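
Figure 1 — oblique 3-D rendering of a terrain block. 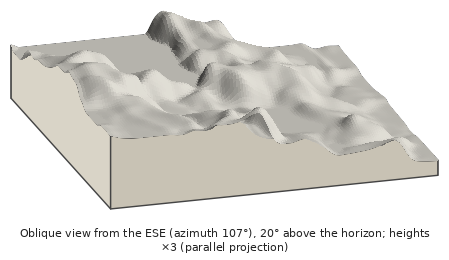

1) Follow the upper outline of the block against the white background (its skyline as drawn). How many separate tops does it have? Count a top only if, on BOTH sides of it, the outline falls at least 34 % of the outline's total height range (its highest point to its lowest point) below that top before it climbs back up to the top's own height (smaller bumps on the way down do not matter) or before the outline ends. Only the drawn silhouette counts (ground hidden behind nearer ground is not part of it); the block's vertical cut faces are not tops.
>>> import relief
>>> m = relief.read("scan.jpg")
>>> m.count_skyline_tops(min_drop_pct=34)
0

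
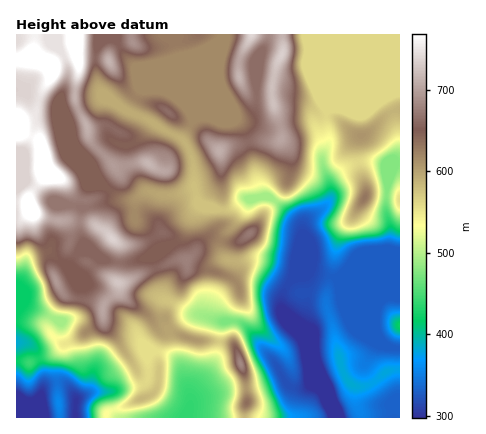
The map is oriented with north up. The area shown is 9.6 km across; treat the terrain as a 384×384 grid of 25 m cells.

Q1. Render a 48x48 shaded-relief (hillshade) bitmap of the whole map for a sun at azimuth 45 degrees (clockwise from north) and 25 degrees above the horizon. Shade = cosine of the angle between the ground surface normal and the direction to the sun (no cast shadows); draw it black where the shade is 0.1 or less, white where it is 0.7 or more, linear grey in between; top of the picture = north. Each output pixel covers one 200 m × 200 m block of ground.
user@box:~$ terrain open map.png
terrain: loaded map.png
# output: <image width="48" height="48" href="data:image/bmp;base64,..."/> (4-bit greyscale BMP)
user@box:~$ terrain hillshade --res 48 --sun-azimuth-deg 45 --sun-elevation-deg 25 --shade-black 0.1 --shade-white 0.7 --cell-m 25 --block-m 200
<image width="48" height="48" href="data:image/bmp;base64,Qk32BAAAAAAAAHYAAAAoAAAAMAAAADAAAAABAAQAAAAAAIAEAAATCwAAEwsAABAAAAAAAAAAAAAAABEREQAiIiIAMzMzAERERABVVVUAZmZmAHd3dwCIiIgAmZmZAKqqqgC7u7sAzMzMAN3d3QDu7u4A////AGeGWKcyWZZURXiIiHZDV5zduqvbM3iZiGZ2WKhEepdlVoiIiHZDWb3tuqvIJHiIiFZ2aadmmpdneJmYiHdUa+/8qqu1JXiIiEV2eZVFZmVXiauYh3ZTbP/rmauTNniIiEV3aGM0RUM2ibuYd3YxXP/ZibpiR5mIdzV2VSJWVUJIiLuXd2QQf/+4irgyaamIiFd1MiRmZSJpibuGZVQBz/2Wi6Y0eZmImYmFIkVmUxSaialkRVQW//pmm5VFiZmZqplzJGVEMSepiHZDNWQ6/8Zou5VGmqmZmHdBN3VEIWmodmVVeZiO/nacy4VXmqmIdWQjenVlJZqXVnebzMu/+WnNuXVXqpiHU1VHqXZkSKqFV4nNzMu8lp3bl2ZoqYiGRHd4hUQyWbhVeZvLqZh2R87JdnZpmIiHaIh1IBEjeYVYqqqph3ZDS/6od3Z5mIiHiodRADVniGabuZh4h2UzjvyXd3eJmIiImYcwBJmIh2iqmHZohmQ1vuuIiIeJiIiIiHYQCKmIZXmYd2VnZUNHzcqYiIiIiIiIiFMASqiGZ5qph2VWZlV5vKmZiIiIiIiIiEIBiph3iqqqmHZniImqq6qpmIh3iIiIiEIEmHeImIiZmId4maqYmqu6mIh3iIiIiEImh3iIdVeIiIiJmah2eau6mIdmeIiIiEI3h3iHRGmZmIiZmpdmZ4vLmIdVZmZmdlNYdnh0RqzKmImaqpiHeKzLmIYyIiI0VGVoZndles25iJq6qZmZms3LmHUhETNGZGVoiIh4q8uoeKuqmZqqu8zLmHVDNFaKc0WcupmZq7qYiaqpmZmrur3Jd2ZlRWiqYUjdqYiJmqqZmqmZmIicuqymRVZlRFeqUXrKdmiZmZiJmZmZh2ermJhCRVZlM0i7dImWRHqpmHeIdmeJh2eZdmQTZ2d1IkjMhohkR7yohleHQ0aJhlaYd2M1iIiEI2ndmIdVnfyYZXh1NGiqhkaIeGRGiaqDNXrcmIZY39mHVol2aZq6dDaIh1RGert0Voq6iIZZ/qiFWKqYqqvKYzaIhkRWisplZniYiHZr/IhVi6mZqr3JQliZhlVnm8pmVnd3eGaM6oZHqoiZq8ymRYq6l3d4rMl2VneIh4mt2YVZqImqu6hmaLu6mIeJvcl2V4mZiLqtyYVrqau7qGVniqqZh3d5vLh2aamZiMusuHWdu7updUaZiZiIdmZ6u6iHmqmJiMqrqFbNu6l2VXqpiIiHVmWKu5mImIiIiKmamFjLmYZneaqYiIiFR2abuqmIiIiIiIiJh1i6h2aImZiIiIhjWHaaq7mIiIiIiYh3d2eqdUeYiIiIiIhDiXeavLiIiIiIiHdmeGaaU1mYiIiIiIdFqnaKzaiIiIiIiGVVinaqRJuYiIiIiIdXqXaKzJiIiIiIiGZou2e6Z7uHeIiIiIdnmXZ6y5iIiIiIiHiruWjLirhWiIiIiIhmeIZ5zJiIiIiIiImql1jMmpZpqYiIiIh2Z4Z63JiIiIiIiImZh1nMmYaKqYiHeIh2Vnd77JiIiIiIiA=="/>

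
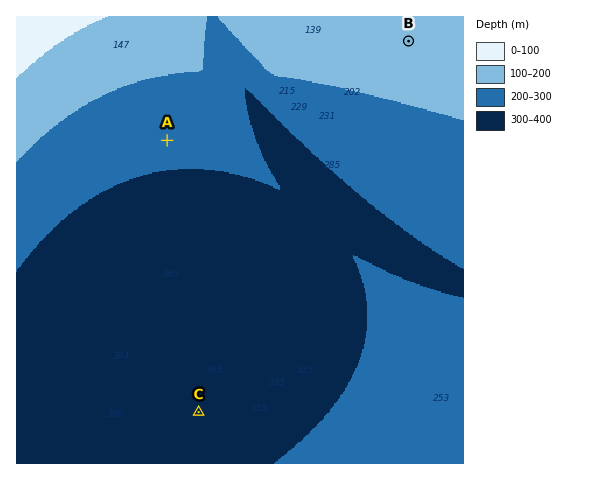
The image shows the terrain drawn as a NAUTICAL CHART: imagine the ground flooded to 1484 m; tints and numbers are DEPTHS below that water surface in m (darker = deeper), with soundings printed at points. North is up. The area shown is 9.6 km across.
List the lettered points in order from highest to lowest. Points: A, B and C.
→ B A C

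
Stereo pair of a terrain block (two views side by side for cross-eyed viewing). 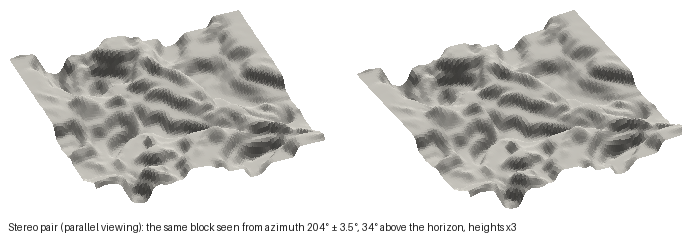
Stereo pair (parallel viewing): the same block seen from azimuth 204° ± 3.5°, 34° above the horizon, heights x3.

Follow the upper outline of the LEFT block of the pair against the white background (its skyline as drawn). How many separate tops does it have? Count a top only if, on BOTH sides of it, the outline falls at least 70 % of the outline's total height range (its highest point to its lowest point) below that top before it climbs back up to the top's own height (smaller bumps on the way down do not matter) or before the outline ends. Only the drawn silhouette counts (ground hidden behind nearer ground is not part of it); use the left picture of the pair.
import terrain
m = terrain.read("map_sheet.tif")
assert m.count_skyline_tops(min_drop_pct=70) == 0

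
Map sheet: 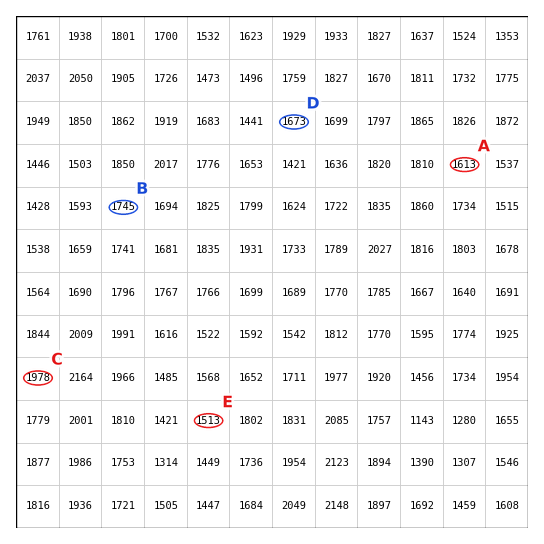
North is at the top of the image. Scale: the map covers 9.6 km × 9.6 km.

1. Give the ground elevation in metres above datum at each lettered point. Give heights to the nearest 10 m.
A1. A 1610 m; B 1740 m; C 1980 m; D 1670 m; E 1510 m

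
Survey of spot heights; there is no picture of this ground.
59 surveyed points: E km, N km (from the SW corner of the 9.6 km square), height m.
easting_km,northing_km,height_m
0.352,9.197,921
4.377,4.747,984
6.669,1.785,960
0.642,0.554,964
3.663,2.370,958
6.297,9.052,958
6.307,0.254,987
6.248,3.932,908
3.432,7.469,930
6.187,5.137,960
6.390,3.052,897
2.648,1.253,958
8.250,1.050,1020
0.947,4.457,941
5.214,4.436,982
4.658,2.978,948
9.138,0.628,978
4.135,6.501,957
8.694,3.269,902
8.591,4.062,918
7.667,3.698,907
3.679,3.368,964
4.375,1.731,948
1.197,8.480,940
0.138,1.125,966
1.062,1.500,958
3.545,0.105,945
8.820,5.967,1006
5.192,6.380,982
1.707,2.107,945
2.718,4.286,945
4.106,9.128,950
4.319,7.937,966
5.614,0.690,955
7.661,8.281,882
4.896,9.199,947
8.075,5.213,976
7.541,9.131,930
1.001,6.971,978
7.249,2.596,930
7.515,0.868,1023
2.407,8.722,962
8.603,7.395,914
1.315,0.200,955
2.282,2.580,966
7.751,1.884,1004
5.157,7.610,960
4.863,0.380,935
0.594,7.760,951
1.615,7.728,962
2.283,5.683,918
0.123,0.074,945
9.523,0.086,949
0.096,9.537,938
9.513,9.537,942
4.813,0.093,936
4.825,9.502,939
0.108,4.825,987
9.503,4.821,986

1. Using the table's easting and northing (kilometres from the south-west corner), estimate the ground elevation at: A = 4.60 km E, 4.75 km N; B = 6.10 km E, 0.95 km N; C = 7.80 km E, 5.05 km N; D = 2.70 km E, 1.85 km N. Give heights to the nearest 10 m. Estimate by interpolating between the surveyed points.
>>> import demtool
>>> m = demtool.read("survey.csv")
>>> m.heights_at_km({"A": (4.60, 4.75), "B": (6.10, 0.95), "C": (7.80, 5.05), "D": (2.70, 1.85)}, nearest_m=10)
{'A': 990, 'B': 970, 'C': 970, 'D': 970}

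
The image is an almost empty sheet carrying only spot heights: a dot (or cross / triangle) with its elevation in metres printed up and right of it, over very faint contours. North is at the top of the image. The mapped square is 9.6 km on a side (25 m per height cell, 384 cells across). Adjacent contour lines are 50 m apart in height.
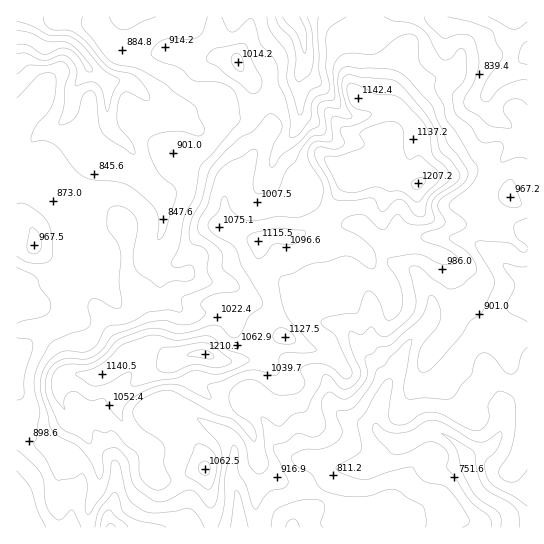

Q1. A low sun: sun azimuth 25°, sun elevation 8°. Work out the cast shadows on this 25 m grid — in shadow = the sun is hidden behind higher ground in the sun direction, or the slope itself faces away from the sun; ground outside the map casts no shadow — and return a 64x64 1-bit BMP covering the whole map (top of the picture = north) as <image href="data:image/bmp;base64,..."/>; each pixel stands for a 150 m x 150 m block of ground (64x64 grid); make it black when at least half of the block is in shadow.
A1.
<image width="64" height="64" href="data:image/bmp;base64,Qk0+AgAAAAAAAD4AAAAoAAAAQAAAAEAAAAABAAEAAAAAAAACAAATCwAAEwsAAAIAAAAAAAAA////AAAAAAA5n/8MAAAABjmf/xwAAAAP+B//HAAAAB/wH+8cAAAAP/Af7xwAAAB+8d/HGAAAAHzx3wc4AAAAcP/eADgAAABg/98APAwAAYD/nwA8HgADwP+eADzcA4fgfxw4eJgH/8B+GP/4gAf/gHwZ/+EAAj8AfJP/wwPAPgB5w/+EA8AYAHnj//4DwAAMO/H//4PgAAwR8P//h8AACAAAP/8PgAAIAAAP/n8AAAAAAAIA/AwAAIAAAADwDgAAAAAAAMAPgAAAAAAAACTAAAAAAAAAYEAAAAAAAABAAAAAAAAAAAAIAAAAAAAAAAgAgAAADAAAGADAAAJ8AAA4APAAB/wAODgA8AAHiADw/gPgAAfwA/H4B8AAB/gAw+AeAAAH+AADADgAAAfgAA/4YAAAAQAAH/wAAAAAAAH/8AcAAAAAA//ABwAAAAAP/84AAAAAAA//3wAAAAAAD9/fAAAAAAAPAAAAAABAAA8AAAAAAMAADgAAAAABgAAMAAAAAAMAAAAAAAAABgAAAcAAAAAOAAADAAAAAAwAAAcAAAAACADADvAAAAAAAPAE8AAAABAB+AHAAAAAO4f4A8AAAAD/x/gHgAAAAf/58AcAAAAB//gwDgAAAAH8AAAMAAAAP/AAAA4AAAD/4AAADgAAAP/AAAAcAAAA/8AAABwAAADAAAAAGAAAAA=="/>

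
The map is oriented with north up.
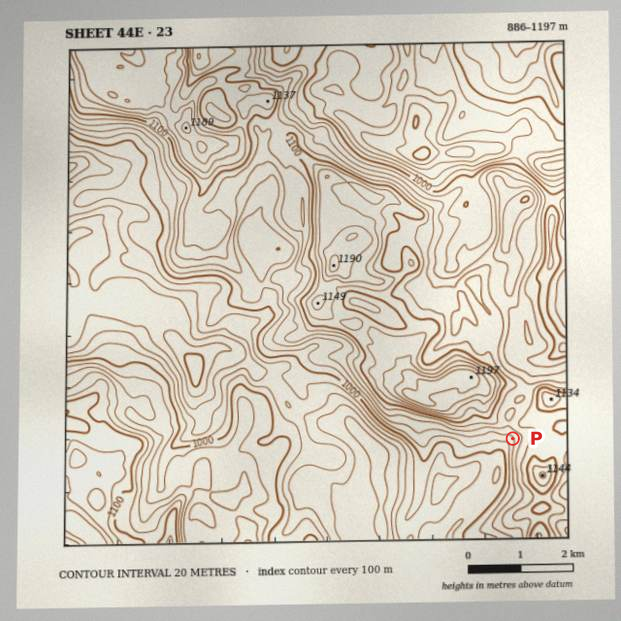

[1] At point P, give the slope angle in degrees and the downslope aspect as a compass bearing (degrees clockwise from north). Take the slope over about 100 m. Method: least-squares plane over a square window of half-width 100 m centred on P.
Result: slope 9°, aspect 243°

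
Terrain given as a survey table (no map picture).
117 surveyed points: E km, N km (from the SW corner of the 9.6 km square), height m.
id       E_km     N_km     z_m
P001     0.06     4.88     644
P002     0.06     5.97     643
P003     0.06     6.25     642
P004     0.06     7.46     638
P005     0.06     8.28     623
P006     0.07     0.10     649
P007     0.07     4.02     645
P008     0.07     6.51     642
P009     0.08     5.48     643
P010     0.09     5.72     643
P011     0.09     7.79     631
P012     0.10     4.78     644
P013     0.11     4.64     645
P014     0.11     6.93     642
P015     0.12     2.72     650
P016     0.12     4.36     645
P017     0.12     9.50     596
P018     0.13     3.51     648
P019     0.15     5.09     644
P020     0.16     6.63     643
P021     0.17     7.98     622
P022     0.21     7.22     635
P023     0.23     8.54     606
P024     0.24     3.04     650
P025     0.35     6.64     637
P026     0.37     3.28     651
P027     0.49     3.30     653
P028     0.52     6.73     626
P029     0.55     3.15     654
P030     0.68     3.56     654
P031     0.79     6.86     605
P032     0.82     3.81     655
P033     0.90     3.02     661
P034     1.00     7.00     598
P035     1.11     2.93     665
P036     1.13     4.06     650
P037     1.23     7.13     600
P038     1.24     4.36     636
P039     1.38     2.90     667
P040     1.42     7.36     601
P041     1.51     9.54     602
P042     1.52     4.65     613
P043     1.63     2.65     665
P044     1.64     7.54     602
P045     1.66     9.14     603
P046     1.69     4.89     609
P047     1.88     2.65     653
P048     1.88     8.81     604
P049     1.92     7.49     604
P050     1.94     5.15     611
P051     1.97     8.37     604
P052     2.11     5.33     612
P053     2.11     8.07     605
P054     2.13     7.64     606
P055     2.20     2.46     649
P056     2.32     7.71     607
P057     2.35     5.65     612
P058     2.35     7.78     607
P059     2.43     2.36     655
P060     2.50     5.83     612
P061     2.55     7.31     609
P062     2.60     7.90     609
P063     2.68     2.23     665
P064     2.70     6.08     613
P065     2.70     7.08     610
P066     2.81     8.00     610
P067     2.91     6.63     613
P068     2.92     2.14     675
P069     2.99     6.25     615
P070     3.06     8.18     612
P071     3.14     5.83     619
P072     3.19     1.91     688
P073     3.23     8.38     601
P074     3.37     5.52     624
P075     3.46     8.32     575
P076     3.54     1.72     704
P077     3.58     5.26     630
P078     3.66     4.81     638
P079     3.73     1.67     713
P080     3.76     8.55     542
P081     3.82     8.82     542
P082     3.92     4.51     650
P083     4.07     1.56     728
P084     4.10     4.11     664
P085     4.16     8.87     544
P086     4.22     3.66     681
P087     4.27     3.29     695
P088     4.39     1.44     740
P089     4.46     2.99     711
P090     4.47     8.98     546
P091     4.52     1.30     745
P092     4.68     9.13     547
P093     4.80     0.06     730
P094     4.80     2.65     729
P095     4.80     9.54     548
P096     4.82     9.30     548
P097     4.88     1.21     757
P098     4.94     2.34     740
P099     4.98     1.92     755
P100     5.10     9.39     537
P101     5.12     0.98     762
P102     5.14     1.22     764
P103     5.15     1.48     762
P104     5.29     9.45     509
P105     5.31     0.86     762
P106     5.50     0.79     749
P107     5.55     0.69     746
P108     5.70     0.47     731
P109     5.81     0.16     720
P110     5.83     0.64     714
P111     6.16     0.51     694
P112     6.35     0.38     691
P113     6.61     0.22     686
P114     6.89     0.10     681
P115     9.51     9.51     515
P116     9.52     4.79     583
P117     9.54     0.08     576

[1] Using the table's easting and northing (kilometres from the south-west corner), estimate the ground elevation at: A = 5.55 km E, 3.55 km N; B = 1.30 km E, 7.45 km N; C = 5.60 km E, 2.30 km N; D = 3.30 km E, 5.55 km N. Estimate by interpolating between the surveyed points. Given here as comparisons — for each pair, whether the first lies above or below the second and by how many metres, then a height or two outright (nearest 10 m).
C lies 90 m above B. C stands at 690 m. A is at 640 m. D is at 620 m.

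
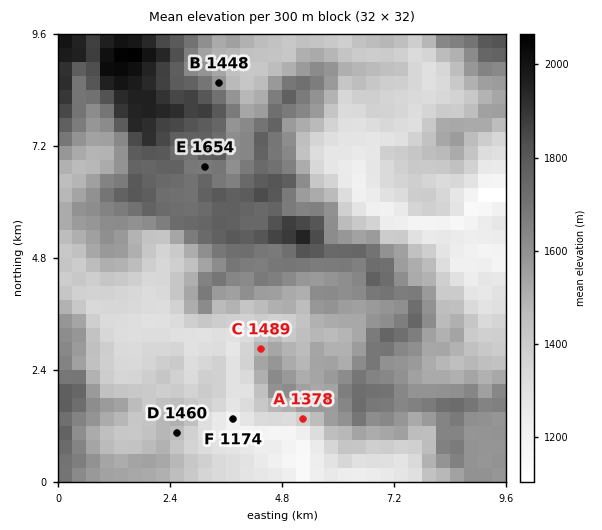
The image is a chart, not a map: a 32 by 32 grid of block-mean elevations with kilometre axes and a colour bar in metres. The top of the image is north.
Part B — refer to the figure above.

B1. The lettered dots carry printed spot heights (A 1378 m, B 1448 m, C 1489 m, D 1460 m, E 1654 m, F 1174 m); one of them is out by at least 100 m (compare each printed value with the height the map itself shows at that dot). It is B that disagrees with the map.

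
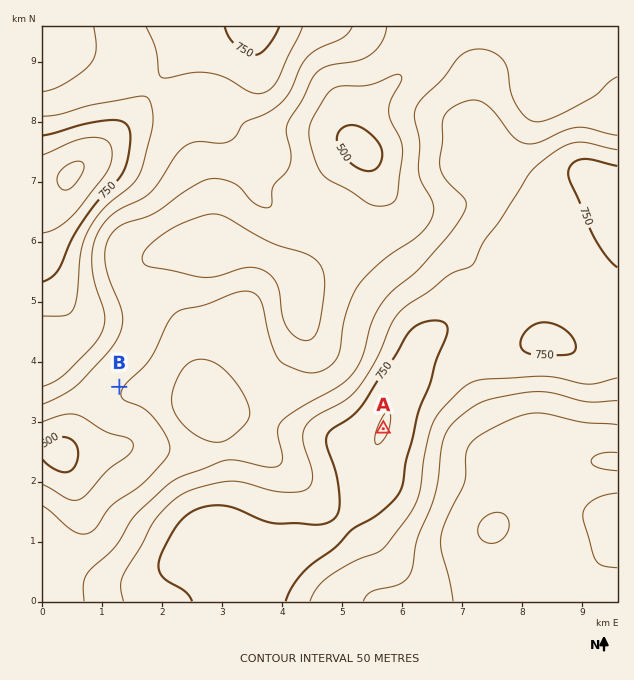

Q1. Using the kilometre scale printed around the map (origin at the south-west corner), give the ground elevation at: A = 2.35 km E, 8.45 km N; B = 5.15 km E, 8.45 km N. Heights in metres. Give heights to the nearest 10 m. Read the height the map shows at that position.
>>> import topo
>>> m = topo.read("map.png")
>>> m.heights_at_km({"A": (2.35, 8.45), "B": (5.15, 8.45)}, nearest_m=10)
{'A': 670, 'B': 540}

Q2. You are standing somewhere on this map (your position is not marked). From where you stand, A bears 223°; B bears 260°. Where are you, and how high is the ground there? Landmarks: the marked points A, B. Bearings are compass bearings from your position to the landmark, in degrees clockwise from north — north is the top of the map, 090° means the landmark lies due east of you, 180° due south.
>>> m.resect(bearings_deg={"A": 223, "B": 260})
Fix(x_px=482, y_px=323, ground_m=720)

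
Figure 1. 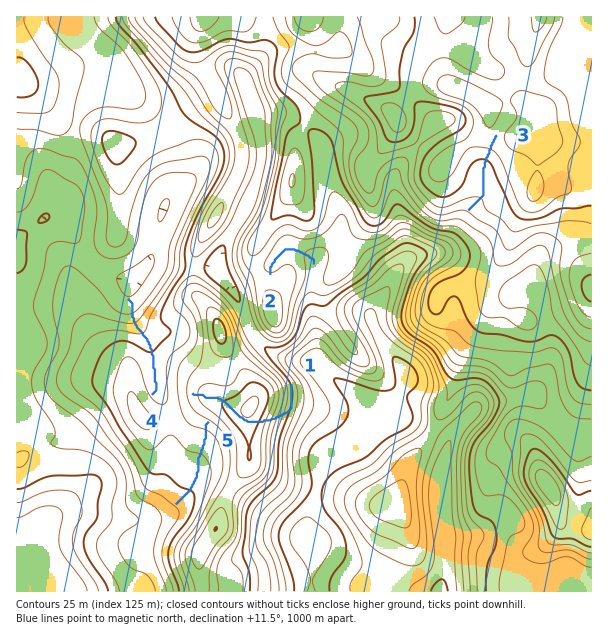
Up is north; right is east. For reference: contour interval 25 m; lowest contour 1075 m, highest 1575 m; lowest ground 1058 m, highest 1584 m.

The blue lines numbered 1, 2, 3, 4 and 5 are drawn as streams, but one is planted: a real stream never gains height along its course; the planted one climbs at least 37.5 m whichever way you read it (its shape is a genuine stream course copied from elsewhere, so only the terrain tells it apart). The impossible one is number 1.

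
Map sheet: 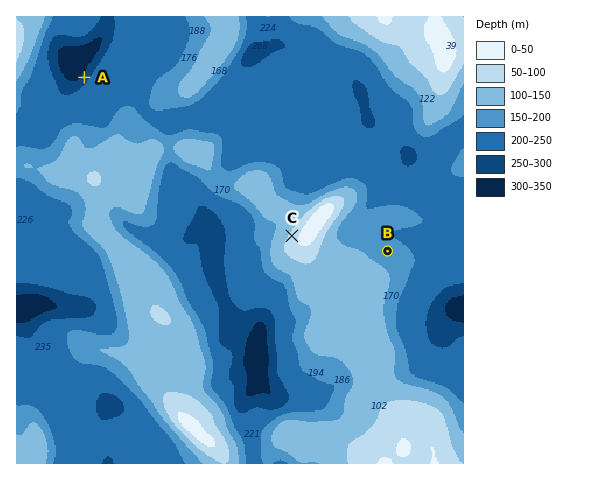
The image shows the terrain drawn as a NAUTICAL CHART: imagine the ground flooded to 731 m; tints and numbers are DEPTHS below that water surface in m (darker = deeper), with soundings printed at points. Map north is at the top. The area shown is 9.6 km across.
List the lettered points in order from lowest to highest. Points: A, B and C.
A B C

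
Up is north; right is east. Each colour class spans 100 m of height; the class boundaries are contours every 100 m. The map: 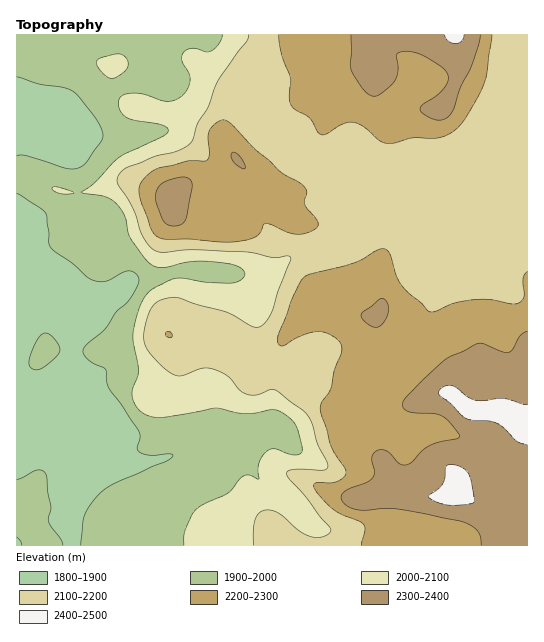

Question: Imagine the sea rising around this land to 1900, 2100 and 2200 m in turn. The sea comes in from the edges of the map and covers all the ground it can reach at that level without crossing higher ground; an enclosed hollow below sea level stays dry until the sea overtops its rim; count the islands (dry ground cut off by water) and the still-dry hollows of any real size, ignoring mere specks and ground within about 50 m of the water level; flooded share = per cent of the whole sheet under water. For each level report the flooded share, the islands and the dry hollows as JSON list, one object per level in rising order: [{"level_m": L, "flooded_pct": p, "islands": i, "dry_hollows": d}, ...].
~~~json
[{"level_m": 1900, "flooded_pct": 12, "islands": 0, "dry_hollows": 0}, {"level_m": 2100, "flooded_pct": 41, "islands": 0, "dry_hollows": 0}, {"level_m": 2200, "flooded_pct": 68, "islands": 1, "dry_hollows": 0}]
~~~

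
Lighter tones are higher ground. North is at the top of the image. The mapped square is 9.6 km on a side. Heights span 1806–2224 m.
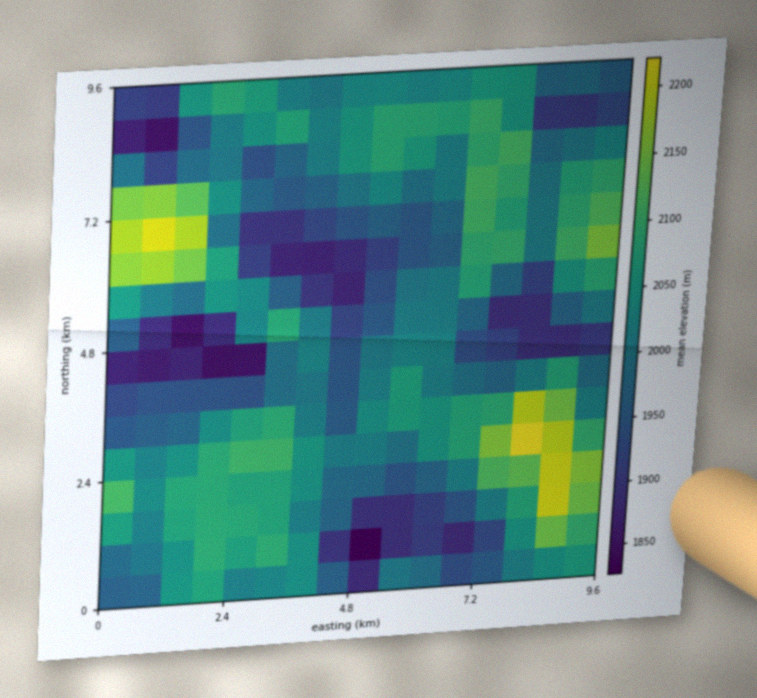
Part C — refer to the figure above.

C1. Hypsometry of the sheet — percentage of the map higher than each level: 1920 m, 85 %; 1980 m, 64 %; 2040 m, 37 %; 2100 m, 12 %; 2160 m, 4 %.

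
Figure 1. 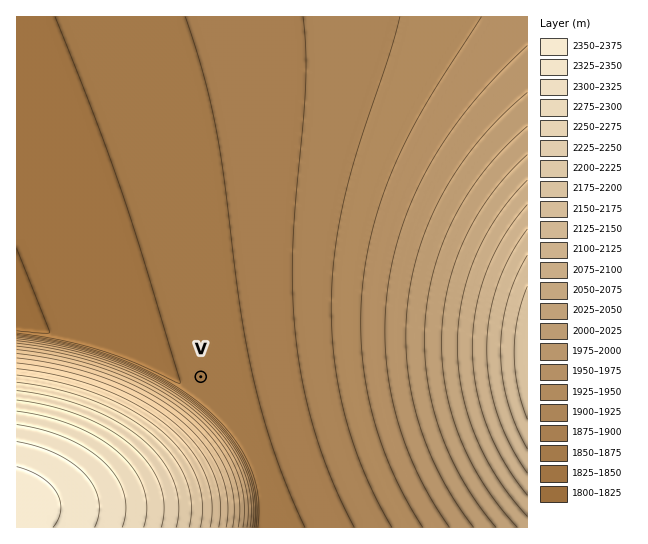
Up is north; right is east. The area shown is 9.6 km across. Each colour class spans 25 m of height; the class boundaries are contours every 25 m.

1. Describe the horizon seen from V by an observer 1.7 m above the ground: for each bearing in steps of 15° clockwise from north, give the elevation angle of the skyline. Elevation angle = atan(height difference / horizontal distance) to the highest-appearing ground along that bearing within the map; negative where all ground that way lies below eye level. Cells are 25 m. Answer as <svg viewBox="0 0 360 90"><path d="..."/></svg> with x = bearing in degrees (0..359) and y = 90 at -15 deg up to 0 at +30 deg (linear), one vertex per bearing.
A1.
<svg viewBox="0 0 360 90"><path d="M0 60l15-1 15 0 15-1 15-2 15-2 15 0 15 1 15 2 15 2 15 0 15-15 15-8 15-4 15-3 15 0 15 3 15 5 15 8 15 16 15 0 15 0 15-1 15 0"/></svg>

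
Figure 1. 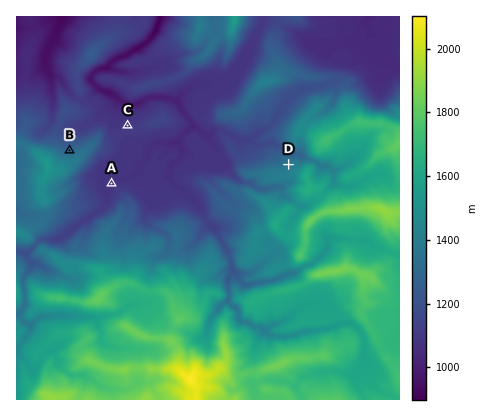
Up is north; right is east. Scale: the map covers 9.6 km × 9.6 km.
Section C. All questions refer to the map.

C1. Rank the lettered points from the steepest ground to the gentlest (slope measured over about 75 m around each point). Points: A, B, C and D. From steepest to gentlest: B D C A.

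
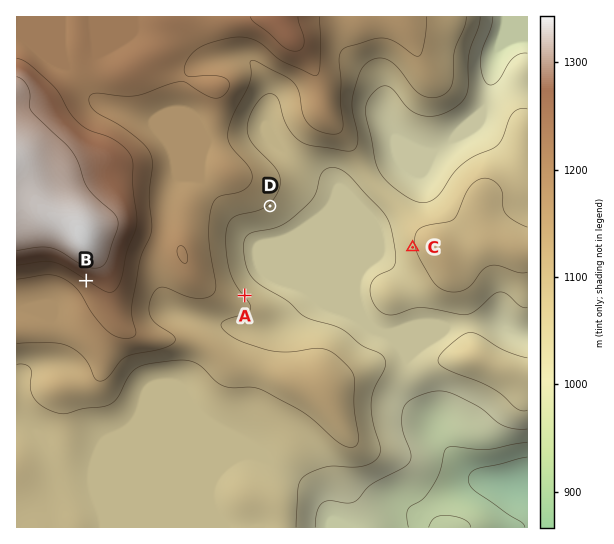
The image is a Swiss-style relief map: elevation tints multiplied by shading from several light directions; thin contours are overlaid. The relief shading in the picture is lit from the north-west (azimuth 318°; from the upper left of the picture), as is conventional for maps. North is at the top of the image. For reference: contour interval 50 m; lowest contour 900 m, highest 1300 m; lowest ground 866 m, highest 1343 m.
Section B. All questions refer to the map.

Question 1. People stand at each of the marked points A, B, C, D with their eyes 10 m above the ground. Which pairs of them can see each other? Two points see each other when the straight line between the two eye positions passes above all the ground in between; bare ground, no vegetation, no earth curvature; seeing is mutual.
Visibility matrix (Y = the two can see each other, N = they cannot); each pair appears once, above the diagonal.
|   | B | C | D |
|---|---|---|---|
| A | N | Y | Y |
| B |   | N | N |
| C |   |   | Y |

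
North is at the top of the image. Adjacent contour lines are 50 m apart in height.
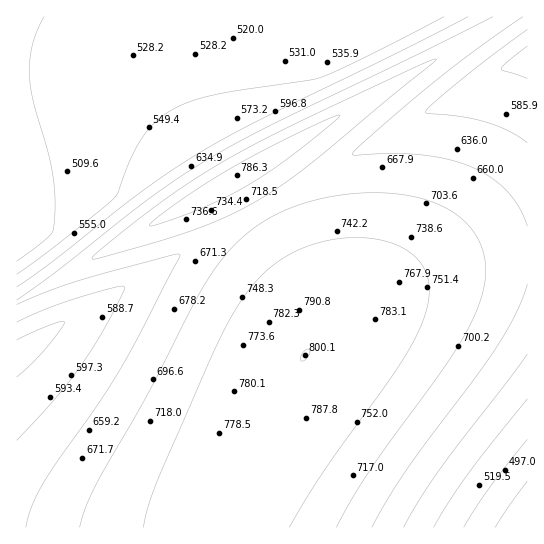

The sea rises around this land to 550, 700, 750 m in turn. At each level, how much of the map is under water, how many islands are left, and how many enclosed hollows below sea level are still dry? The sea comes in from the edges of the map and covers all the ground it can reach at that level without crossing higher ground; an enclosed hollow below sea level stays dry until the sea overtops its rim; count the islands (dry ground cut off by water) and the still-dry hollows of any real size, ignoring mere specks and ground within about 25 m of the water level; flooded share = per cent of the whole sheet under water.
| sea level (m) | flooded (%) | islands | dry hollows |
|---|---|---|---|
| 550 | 20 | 0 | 0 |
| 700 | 62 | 1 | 0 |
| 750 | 80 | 1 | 0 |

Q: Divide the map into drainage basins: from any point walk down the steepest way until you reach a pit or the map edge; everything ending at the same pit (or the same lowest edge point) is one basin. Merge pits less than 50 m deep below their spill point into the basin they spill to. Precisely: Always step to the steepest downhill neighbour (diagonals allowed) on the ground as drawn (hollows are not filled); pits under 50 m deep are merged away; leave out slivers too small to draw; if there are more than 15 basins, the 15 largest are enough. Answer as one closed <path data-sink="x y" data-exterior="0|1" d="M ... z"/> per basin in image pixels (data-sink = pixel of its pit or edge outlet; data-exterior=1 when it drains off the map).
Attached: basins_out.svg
<path data-sink="17 350" data-exterior="1" d="M239 175l-223 128 1 225 204-1 2-13 9-24 49-96 19-32 15-20 4-11-3-20-16-33z"/><path data-sink="17 221" data-exterior="1" d="M506 16l-489 0-1 286 415-239 68-40z"/><path data-sink="527 527" data-exterior="1" d="M527 256l-17 0-39 5-46 14-60 26-36 26-24 27-24 40-49 96-9 24-2 13 306 1z"/><path data-sink="527 55" data-exterior="1" d="M527 16l-20 0-37 24-225 130 23 36 45 89 7 22 0 13-3 10 12-13 18-15 47-25 47-18 30-8 57-6z"/>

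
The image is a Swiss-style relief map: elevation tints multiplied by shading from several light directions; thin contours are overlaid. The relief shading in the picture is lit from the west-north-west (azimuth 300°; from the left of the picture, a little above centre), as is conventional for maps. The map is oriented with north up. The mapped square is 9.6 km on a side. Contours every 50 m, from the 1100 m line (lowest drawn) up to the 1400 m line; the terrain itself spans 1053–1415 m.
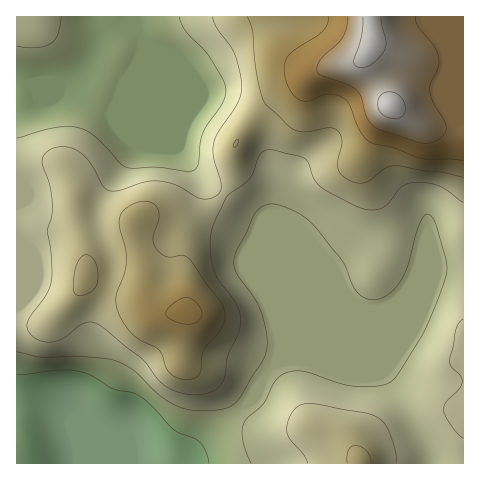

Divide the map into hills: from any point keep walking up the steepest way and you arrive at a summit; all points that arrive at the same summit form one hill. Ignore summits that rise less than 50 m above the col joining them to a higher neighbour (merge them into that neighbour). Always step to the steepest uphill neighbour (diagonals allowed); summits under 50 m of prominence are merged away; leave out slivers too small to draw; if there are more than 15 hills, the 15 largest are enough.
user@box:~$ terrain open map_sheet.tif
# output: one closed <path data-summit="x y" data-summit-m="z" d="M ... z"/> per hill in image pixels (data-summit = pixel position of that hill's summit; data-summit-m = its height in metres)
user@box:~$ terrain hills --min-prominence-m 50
<path data-summit="391 105" data-summit-m="1415" d="M463 16l-334 0-7 12-18 7-4 4-9 23-8 10-12 8-12 4 12 3 24 15 16 7 29-54 39 96 31 35 49 32 5 7 11 27 0 68 3 16 0 17-2 12 22-21 93-40 11-10 11-14 25-11 26 1z"/><path data-summit="187 312" data-summit-m="1306" d="M139 54l-28 55-16-7-27-16-13-4-39 0 0 318 29 4 26 15 6 45 106 0 7-10 16-16 42-35 11-14 4-11 11-11 4-14 0-17-3-16 0-68-11-27-5-7-49-32-31-35z"/><path data-summit="360 462" data-summit-m="1262" d="M446 269l-8 0-25 11-11 14-17 14-87 36-31 30-19 29-42 35-16 16-6 9 279 1 1-193z"/><path data-summit="35 17" data-summit-m="1169" d="M127 16l-110 0-1 65 48 3 7-4 17-14 12-27 4-4 18-7 6-9z"/>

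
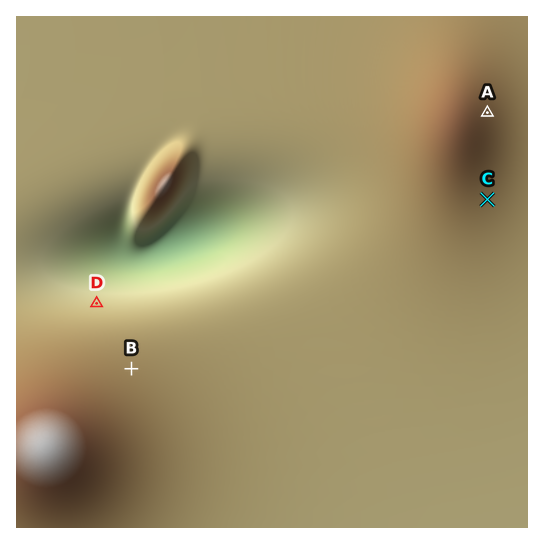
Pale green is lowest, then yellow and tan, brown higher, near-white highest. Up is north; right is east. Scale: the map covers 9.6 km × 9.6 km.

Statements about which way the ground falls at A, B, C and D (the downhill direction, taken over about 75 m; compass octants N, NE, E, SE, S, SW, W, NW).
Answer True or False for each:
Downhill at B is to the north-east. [True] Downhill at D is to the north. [True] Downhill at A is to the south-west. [False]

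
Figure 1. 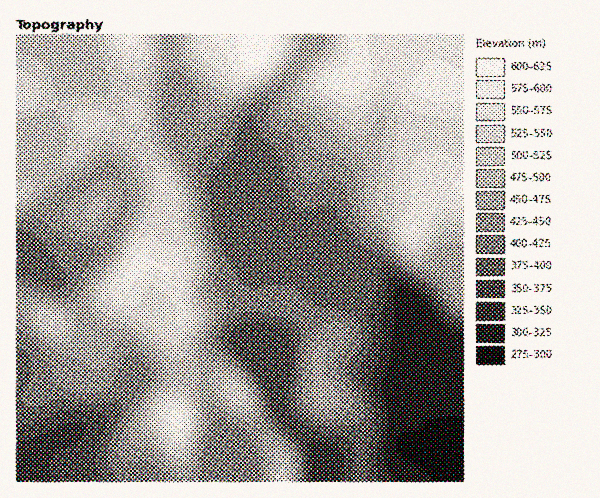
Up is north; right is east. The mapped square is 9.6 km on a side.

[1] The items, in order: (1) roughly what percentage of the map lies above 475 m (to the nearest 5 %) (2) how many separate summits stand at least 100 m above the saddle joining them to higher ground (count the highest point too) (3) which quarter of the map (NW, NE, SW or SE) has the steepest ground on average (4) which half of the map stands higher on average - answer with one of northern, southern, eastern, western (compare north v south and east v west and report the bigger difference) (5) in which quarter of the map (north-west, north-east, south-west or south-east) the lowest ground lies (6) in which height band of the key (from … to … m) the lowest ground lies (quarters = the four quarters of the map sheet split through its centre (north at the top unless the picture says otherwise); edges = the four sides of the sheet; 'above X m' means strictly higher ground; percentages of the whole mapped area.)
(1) Ground above 475 m makes up about 40 % of the sheet.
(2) There are 3 summits with 100 m or more of prominence.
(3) The south-west quarter is the steepest part of the map.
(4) The northern half stands higher on average than the southern half.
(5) Look to the south-east quarter for the lowest ground.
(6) The lowest point is somewhere between 275 and 300 m.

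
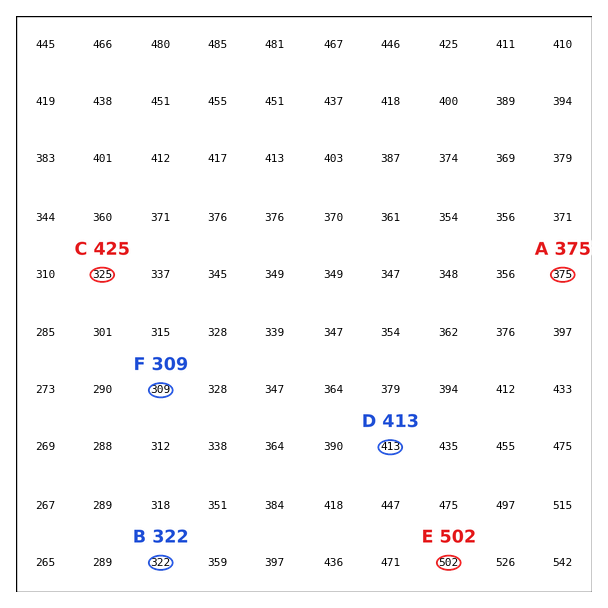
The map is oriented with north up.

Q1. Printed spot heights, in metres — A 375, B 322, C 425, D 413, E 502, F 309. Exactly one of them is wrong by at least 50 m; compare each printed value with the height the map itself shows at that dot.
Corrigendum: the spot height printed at C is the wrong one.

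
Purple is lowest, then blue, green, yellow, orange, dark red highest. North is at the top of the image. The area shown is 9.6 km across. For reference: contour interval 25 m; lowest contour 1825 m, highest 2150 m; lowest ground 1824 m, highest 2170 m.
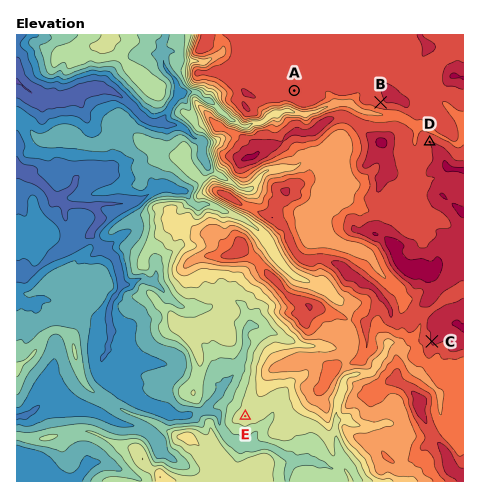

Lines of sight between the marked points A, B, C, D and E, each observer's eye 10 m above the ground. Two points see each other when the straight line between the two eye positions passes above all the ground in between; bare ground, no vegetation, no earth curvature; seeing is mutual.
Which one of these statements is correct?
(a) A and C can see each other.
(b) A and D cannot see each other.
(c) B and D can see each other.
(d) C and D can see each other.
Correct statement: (c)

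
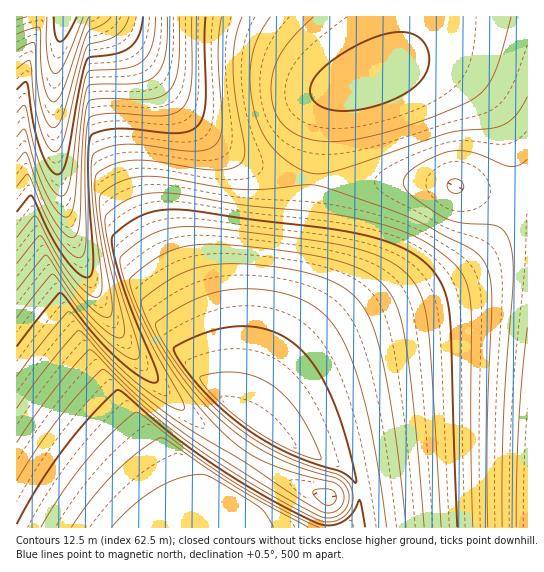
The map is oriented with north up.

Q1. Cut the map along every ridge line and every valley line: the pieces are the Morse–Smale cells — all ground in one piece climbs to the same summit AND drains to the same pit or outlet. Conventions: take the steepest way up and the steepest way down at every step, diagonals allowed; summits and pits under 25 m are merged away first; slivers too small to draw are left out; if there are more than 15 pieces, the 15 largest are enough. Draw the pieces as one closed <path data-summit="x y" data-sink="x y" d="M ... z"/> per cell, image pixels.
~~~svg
<path data-summit="194 527" data-sink="65 17" d="M102 16l-86 1 0 510 330 1 9-10 5-13 0-12-7-16-8-9-39-16-28-15-34-23 17-44 31-65 8-24 9-52 4-50-32-4-26-8-36-22-34-31-65-80z"/><path data-summit="194 527" data-sink="527 527" d="M330 180l-17 1-4 48-9 52-8 24-31 65-17 44 34 23 28 15 39 16 8 9 7 16 0 12-5 13-8 10 180 0 1-325-82-19z"/><path data-summit="365 81" data-sink="527 527" d="M527 16l-116 0-4 26-14 23-19 12-35 12-11 12-8 24-7 54 133 5 81 19z"/><path data-summit="365 81" data-sink="65 17" d="M410 16l-307 1 17 17 65 80 34 31 36 22 26 8 32 4 2-2 5-52 8-24 11-12 35-12 19-12 14-23 4-16z"/>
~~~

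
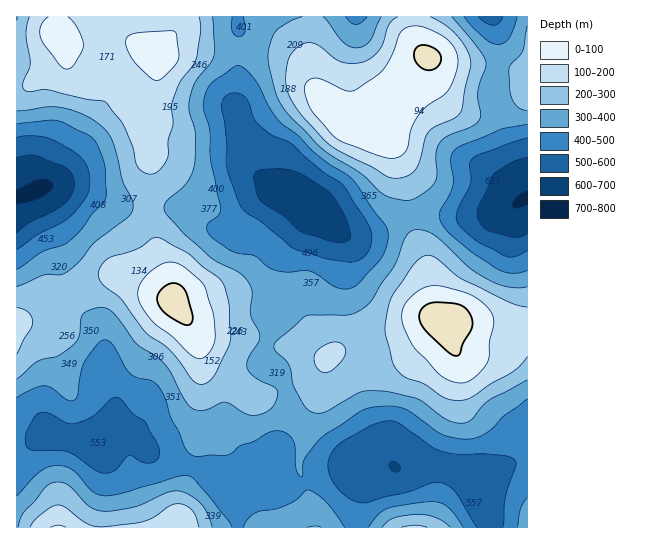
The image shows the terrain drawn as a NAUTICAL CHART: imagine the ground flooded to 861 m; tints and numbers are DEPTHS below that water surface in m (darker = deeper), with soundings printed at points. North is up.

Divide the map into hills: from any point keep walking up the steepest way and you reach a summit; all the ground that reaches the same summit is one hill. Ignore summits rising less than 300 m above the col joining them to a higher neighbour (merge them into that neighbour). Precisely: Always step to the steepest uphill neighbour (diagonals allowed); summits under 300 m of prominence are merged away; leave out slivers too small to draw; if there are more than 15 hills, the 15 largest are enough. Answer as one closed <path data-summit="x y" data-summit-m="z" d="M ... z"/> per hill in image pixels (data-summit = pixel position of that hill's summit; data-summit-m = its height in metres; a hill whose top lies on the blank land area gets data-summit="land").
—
<path data-summit="land" d="M237 16l-221 1 1 439 32-23 9 4 24 4 12 7 5 0 5-5 8-17 7-2 15 4 6 6 5 15 5 4 12 6 40 10 28 18 32-7 5-6 6-24 14-25 2-19-2-16-6-12-7-7-5-2-6-8 1-14 8-24-1-21 8-37 22-34 7-14 1-11-32-17-21-16-7-11-2-15-7-13-4-16 3-60 0-32z"/><path data-summit="land" d="M527 197l-16 11-14 5-27 3-43-3-22 6-24 12-24 5-14-1-8-6-18-20-8-3-2 15-10 17-14 19-7 16-1 16-4 13 1 21-9 30 0 8 2 5 10 5 10 15 4 20-1 13-4 14-11 17-8 27-11 6-25 4 7 19 2 22 290-1z"/><path data-summit="land" d="M491 16l-253 0-2 102 16 49 7 9 26 19 32 14 18 20 12 7 34-5 17-10 21-6 20-2 11 3 20 0 27-3 14-5 17-11 0-7-20-47-5-22-10-24 6-54-4-22z"/><path data-summit="58 527" data-summit-m="771" d="M119 424l-7 2-8 17-5 5-5 0-12-7-24-4-9-4-12 7-12 12-9 5 1 71 220-1-2-26-9-17-24-15-40-10-12-6-5-4-5-15-6-6z"/>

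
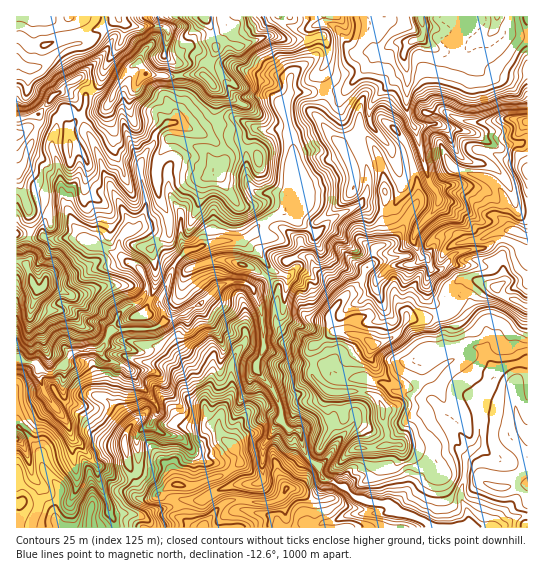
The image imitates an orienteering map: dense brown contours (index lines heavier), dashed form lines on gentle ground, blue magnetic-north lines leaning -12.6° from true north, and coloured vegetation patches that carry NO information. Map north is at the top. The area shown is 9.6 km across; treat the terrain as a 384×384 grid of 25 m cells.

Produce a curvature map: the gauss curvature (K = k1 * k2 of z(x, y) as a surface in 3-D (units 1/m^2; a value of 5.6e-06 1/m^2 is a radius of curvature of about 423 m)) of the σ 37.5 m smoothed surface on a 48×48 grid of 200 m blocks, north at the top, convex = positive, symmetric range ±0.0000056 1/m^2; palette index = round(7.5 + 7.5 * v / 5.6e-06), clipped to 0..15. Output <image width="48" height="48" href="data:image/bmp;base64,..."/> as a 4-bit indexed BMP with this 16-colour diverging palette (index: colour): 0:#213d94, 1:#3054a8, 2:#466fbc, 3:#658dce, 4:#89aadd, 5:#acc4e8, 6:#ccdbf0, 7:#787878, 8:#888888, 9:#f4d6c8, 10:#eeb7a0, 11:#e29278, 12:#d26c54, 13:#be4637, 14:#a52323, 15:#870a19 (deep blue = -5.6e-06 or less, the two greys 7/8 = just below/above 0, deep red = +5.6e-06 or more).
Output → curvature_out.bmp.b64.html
<image width="48" height="48" href="data:image/bmp;base64,Qk32BAAAAAAAAHYAAAAoAAAAMAAAADAAAAABAAQAAAAAAIAEAAATCwAAEwsAABAAAAAAAAAAlD0hAKhUMAC8b0YAzo1lAN2qiQDoxKwA8NvMAHh4eACIiIgAyNb0AKC37gB4kuIAVGzSADdGvgAjI6UAGQqHAHh4ZXZ4enh3bGeJd5aIdnl3d5hnd4eIeHd4eIimeXaHeWiHdoWYeHZniGh5iHd3eJd2dp8Xd4lWenmGeFiUTriXeIeHdnh3eHeI1ol6eZh4h4VomWy1G8C3h3d4eIiId2h3mFOGSIepZomIW1l68DW4d3eIl4mIeKaHea2nd4ZXeIVbY1d5P6d3eId4h3h4h8d3h3J3dnmJhodrivaAYId2iGZ3eHh3hzeYZEp4lYaHh3e3m6lX+3+lpvZ4d3d4hxSZh4dpd+p4eHiGoIiHdkV4Rod4d4eIeMeIepeHlMTVWnZ2qID3VoV4WIeHd4h4d3dYiHiHfi03hno3hMtmZ4iIqIiIeId3iGeLJYdmZ7KmfVqbmhqoZ2m3iIeHd3iHeHa5GbuHdms6aYeReoZ5eodGmWiHeHh3iPgPiIh3dripd3hbhHhoeHd2aHd3iHh3h/oReGan9klXeGhI5HiMeHeXSId4eHd3h1DNiYl3WEh4d3ZXmZZhiHd1uYiIiId4d/kndlRoh4h3eMiWH2ariIiHqHiHd4d4iEhY6IMOuHV2eLV6gvV/BphsSnmXd3h4d8tnh8/TOmeKlmariidqeXd3iEeHiHd4dy92dENQ+/dTiJiZZHhkiIeHeXaVh4iIlm12hYh8aXSZSoh1mofXiIeKl6d3iGipeZF5jod3hQe6h3esJ4aXiJhXd3hWd2ZklkrXCGZnvQeGeNRy9rRnloloeXaol3eoepe6d6eHh2und2dMcHl3hocKjWt5end4llY5h2d3fmg7xmXOl4u1R2isRbQoZHd2iF+Id4h3aHdkeHeIVak8p4iQZfGsmJh6eGNXaIhkqZSnaGdodowYSNRryUb1eXiVZ2DUZ4iHeIayp3h2h4TUtmyYhWiJiHd3lmZfd3d3eYiFyIdmh3e1pnp3eFloiHd3iJtnh7eIZWd6iHerh2d3ZVdoWHd0eGeXiHh3h5iXiHh3dqeYd2eIh4eHZnmteHd3hlh4eHd2qHh4d2ZodneIiI5o94eVl3eHeHl3d2epl4h4iHh6iGeIh3d3Z4Z0aWeIlqd2eJhUiYd3h4h4qoh3d3d3aIaYxnh3fHd3mYiHa3eIh3iFqYh3l3d3d3domHd1d3l4h4aHh4aHeId1mXeHh4h5eGaJdbl5eIiHh3h5ZlineHd2eGd3eId3d4KfaZd3eGZnh5dmjnWHiHiIlnd4h4VojY8JYpd5iIXJd0iHZ3eId2Z3d2d5iJiV2AT0p1VLnHkJ1mjYSKd4d0dPeJebd4eIdou3uJiHd4+fhpJ6amqIl6gUeodYV3enZoV3d5iHhoVGWGWUaXx4lvbsN3Z4Z3h3d4Zmd4iJhnemjMiXd7FwW3aHiImJh3d3d3d3d4iHdneHd2hmyXxbhFWFh3iId3d4d3h3d4d3eoeHZpdWgmpneIaaqJd3hoiIeIx3d4eId3eHh4psh/lniIZ5aFhmeId3d2loiHd3hoh4h3hITXDoR1d2bId3uHd3d4dXd3d3h3iIh4h4eRijnHiHiHmHZah3eIyqiIh3eQ=="/>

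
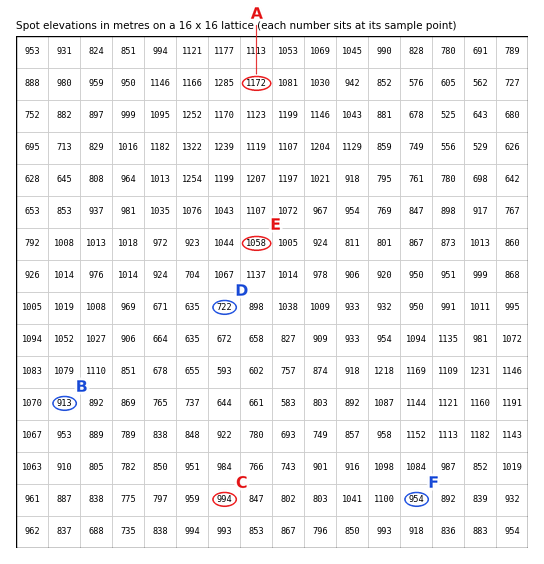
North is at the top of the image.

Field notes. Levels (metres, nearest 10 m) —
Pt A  1170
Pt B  910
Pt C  990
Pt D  720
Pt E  1060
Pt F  950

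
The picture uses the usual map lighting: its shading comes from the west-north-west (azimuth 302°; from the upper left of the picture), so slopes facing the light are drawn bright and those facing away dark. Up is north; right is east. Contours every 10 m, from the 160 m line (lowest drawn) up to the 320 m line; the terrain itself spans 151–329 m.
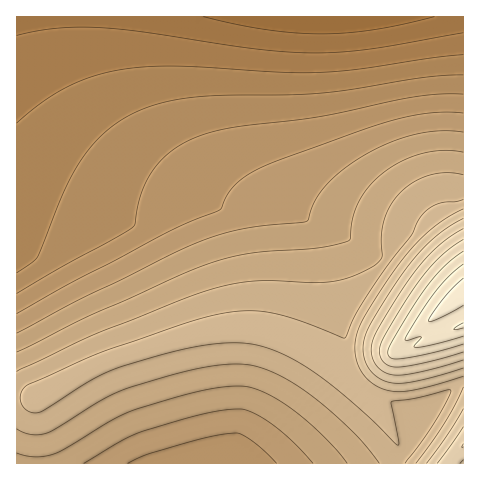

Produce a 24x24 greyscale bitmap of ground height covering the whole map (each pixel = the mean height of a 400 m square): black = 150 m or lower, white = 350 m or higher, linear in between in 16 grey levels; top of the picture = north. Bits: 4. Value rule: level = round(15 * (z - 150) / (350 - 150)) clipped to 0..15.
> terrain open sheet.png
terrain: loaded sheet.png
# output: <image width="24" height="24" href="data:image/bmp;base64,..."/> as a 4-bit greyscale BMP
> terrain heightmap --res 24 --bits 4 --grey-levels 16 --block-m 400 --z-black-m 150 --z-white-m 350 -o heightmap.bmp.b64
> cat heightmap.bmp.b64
<image width="24" height="24" href="data:image/bmp;base64,Qk2WAQAAAAAAAHYAAAAoAAAAGAAAABgAAAABAAQAAAAAACABAAATCwAAEwsAABAAAAAAAAAAAAAAABEREQAiIiIAMzMzAERERABVVVUAZmZmAHd3dwCIiIgAmZmZAKqqqgC7u7sAzMzMAN3d3QDu7u4A////AGZmVVRERERVZmd4mndmZVVVVFVWZnd3ind3ZmZVVVVmZ3h3eYh3d2ZmZmZnd4iIeHiId3d2ZmZ3eImZmHd4iId3d3d4iJq7qmZ3d4iIiIiIiJrMzFVmZ3d4iIiId4q8zUVVZmd3d3d3d4mr3URFVWZnd3d3d3ibzTNERVVmZmZmZ3eKvDM0RFVVZmZmZmd5qzMzNERVVVVWZmd4mjMzNEREVVVVVmd3iDMzNERERVVVVmZ3dzMzM0RERFVVVWZndzMzMzRERERFVVZmZiMzMzNERERERVVVVSIzMzMzRERERERFVSIiMzMzMzMzMzRERCIiIjMzMzMzMzMzMyIiIiIiIiIiIiIiIyIiIiIiIRERERESIhEREREREREAABEREQ=="/>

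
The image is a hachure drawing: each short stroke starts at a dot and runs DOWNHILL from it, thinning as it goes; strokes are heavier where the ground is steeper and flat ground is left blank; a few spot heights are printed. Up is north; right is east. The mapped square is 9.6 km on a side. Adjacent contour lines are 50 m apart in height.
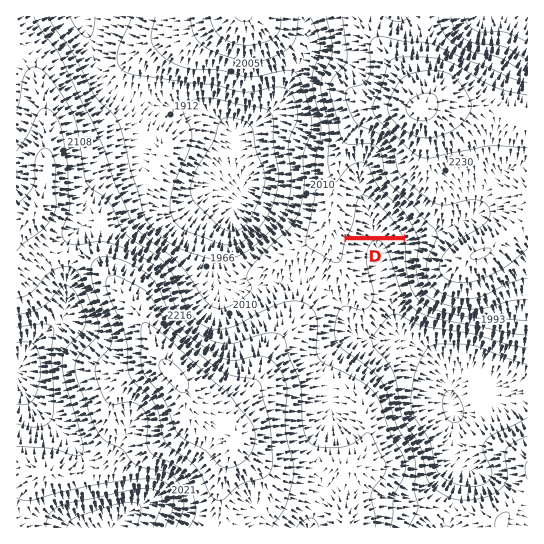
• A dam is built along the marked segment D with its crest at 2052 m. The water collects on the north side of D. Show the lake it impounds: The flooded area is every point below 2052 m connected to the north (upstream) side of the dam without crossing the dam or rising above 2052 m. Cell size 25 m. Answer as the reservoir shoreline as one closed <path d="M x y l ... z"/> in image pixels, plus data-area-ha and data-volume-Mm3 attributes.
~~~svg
<path d="M365 193l-6 2-3 6-3 18-6 16 55 1 1-2-3-5-11-15-18-17-6-4z" data-area-ha="51" data-volume-Mm3="9.73"/>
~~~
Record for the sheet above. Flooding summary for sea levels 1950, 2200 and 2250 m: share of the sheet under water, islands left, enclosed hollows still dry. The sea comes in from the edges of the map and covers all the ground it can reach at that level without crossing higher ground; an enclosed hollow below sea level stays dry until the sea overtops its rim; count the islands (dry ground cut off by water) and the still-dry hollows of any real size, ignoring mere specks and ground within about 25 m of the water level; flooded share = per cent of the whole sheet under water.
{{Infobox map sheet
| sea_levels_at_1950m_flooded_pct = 20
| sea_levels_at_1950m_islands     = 0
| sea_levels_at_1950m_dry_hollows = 0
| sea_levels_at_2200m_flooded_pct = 84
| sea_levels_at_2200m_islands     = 1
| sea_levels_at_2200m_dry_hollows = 0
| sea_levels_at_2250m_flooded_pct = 93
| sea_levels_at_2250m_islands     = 1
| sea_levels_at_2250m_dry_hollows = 0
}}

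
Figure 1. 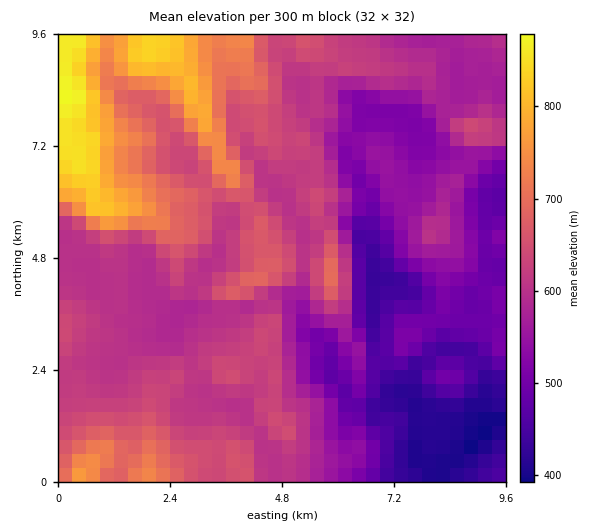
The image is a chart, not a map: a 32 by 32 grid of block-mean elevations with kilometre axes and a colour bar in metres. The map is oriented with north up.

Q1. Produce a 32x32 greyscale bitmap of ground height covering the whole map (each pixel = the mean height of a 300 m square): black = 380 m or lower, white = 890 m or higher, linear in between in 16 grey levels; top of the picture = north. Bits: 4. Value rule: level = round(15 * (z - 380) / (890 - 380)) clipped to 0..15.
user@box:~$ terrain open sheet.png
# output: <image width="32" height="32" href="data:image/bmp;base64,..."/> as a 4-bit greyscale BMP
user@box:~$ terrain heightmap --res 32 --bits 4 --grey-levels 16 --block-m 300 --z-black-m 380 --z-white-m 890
<image width="32" height="32" href="data:image/bmp;base64,Qk12AgAAAAAAAHYAAAAoAAAAIAAAACAAAAABAAQAAAAAAAACAAATCwAAEwsAABAAAAAAAAAAAAAAABEREQAiIiIAMzMzAERERABVVVUAZmZmAHd3dwCIiIgAmZmZAKqqqgC7u7sAzMzMAN3d3QDu7u4A////AJu5mqqYiIh3dmVUMhERESKaupmpiIiIdnZlVDIRERESiaqZmYiIiHd3ZVVCEREQEYiZiJiHeHd3h2VEMiEREQF4iIiId3d2eHdlMyIhERERd3d3h3d3Znd2ZTMhEREREXd3d3d3d3d3ZlQ0IREiMhF3d3d3d3iHeGVDNDIiNDISd3d3d3d4h3dlM0UyMiMyI3d3dmZnd3eHZUNFI0MiIjSHd3ZmZnd3h2REVCNEMzM0h3dmZmZmZ3dUVmMjREMzM3d2dmZmZmZ3VWdjIjM0MzR3ZnZmdniYdmV5cyIiNEM0dmd2Z3d3iZh2iXMiIkREM2ZndmeHZ3iZh4lzIjRVVDNmZ3ZoiHZ4iId5YiJFVVQzZ3iHiZmHeIh2eFIjRXZUNHiruqqZh3iYdndDNFVmVDOb3cy6mYd4h3eHVDRVVlQzzNzLqpmIiHZ3h2RFVVZUM93cu6mIial3d3dURVVVZDPe3KqYh4qod3d2RFVURVVE7tyqmIibl3h3dkRVREVVVe7cuqiIu4eIeHVEVURFZ3fu3KqYisqIiHdmVERERnh37tupiJzKiIh3dlRERFZmZv7bmZm8yoiYdnZURVVmVmbuyqqrzLqamHd2ZmZmZlZl7cq83My6qph3d3d3dmZWZu7Lzd3cuqqHeId3d2ZmZmbu283d3Lqrh4iHd3ZmZmZm"/>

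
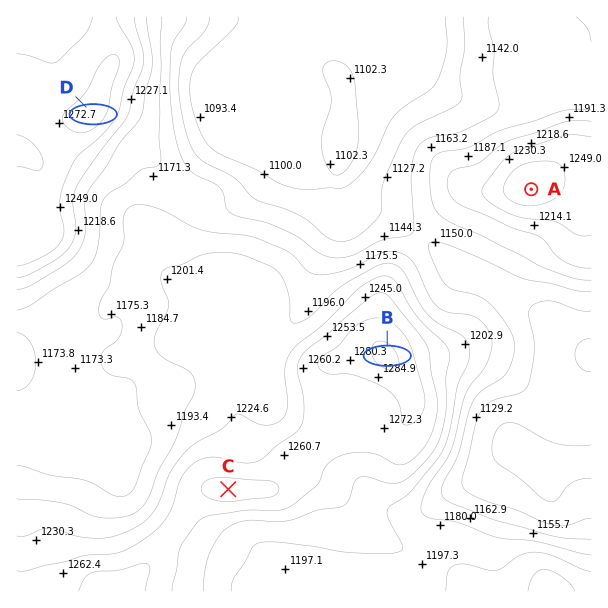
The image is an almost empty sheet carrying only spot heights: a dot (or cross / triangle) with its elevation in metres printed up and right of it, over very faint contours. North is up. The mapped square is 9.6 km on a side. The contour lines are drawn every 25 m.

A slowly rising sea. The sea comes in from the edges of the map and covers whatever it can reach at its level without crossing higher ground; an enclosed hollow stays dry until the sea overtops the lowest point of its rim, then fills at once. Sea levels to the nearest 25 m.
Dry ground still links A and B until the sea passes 1150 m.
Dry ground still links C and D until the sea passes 1175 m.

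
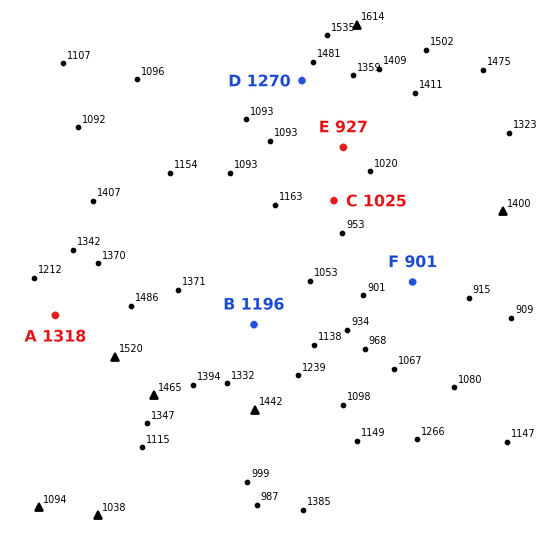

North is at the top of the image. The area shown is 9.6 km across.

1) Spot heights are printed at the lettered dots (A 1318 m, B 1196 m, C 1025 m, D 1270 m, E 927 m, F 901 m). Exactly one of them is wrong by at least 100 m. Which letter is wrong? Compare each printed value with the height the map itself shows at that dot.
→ E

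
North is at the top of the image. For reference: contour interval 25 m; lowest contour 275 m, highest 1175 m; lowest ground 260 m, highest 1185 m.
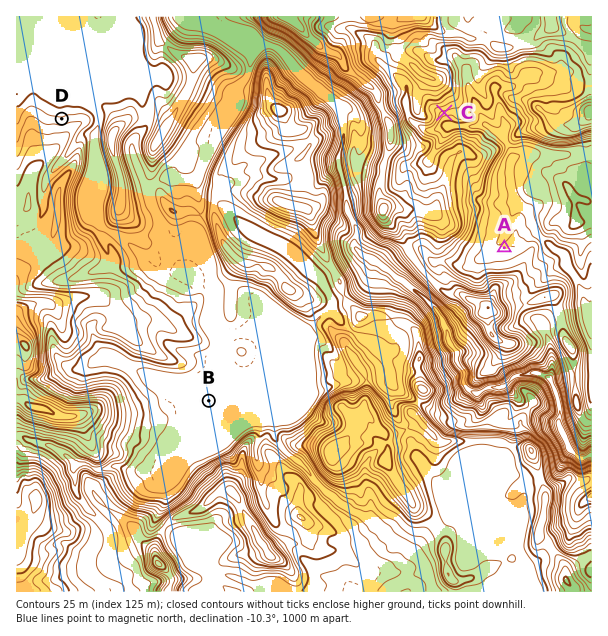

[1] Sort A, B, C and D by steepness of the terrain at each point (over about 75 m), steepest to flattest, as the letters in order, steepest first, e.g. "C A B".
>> C D A B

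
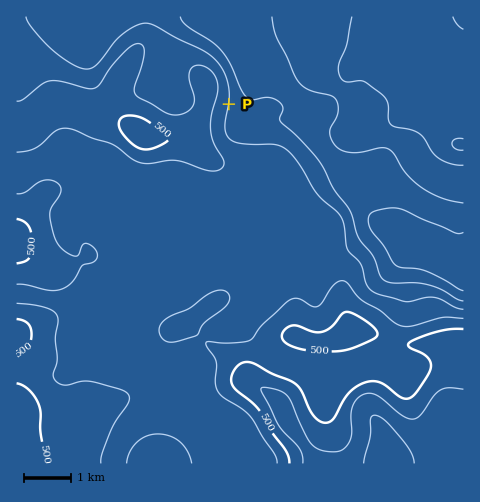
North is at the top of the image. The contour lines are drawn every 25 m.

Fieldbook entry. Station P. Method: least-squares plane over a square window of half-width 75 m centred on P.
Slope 5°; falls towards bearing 99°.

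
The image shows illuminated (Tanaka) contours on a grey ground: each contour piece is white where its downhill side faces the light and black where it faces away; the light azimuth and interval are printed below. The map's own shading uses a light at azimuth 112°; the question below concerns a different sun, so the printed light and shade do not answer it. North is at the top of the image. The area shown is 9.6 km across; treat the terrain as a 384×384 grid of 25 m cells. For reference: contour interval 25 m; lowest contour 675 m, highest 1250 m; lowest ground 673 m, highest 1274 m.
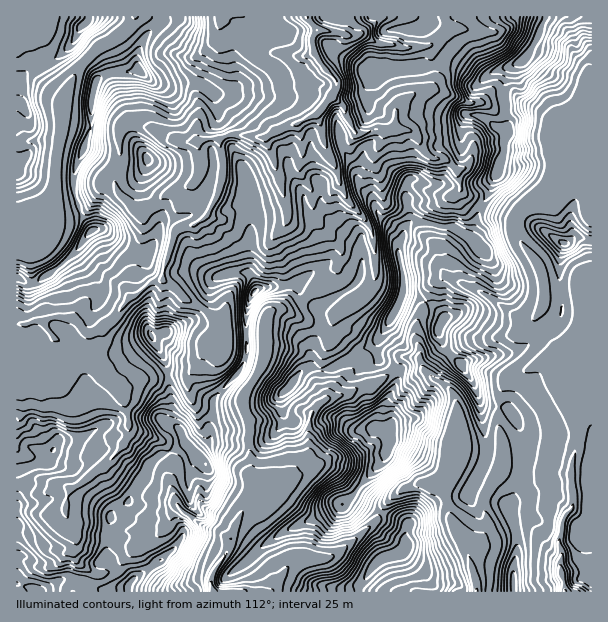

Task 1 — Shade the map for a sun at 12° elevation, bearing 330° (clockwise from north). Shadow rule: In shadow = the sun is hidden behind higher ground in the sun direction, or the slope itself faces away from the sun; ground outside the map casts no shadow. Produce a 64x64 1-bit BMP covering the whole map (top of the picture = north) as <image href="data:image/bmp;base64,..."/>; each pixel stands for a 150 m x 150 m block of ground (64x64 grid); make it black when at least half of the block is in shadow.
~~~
<image width="64" height="64" href="data:image/bmp;base64,Qk0+AgAAAAAAAD4AAAAoAAAAQAAAAEAAAAABAAEAAAAAAAACAAATCwAAEwsAAAIAAAAAAAAA////AAAAAAAAB//gAf2gCwAD/sAB+ACIAAH+YAD8ABgAAP8/ADwAGAAAfx/8DAAYAAA/j/4GABgAAB/Dvw8AGAAAD8AfjwAIAAAfwA/HAAgAAB+AB/8ADAAAX4AD/wAAAAAHgAP/AAAdAAfAAf+AADmAA8IA/4AAAEADz4B/gAAAIAPf2D+AAAAAAA+cP4AAAAAAh4AfgAAAAAABgA+EAAAAAAOAB4gAAAABx8ADiAAAAAHH4AEIAAAAAePgANwAAAAA4feR3gAAAHBgGd3+AAAAcGAAHD8AAABwIAB8AAAAAHA4AHhwAAAAcDgAePgAAEAQPAB48AA+YAA8ADhwAH4QADwAOAOA/xADPgAYB4D/nAOcABgHAB/7A4AACAIBD/mAAAAAEgcH+YAAAAAABwH4gAAACAAPAfCAAAAQAAcA8MAAAAcDgAAAQAAADAeAAAAYAAAAD8AAAAAAAAAPwGAAAAAAAA/g4eHAAAABh+Dh48AAAAAH4CHhwAAAAAPgYfAAAAAAQ+Ah8AAAAAAh4BDwIAAAAAHgMPj34AAAEfwg//PAA8Ax/gD/8GOBACD+AP/wQMAAAP8Af/AAYAAQ/zB/gAAgABn/PH8AAAAACf8/AAAAAAAB/w+AAAAAAAD/B8A4AAAAAD8D4PwAgDAAPwHwPACA4AA/AfA4ADgAAB8AcAgAAQAAHg=="/>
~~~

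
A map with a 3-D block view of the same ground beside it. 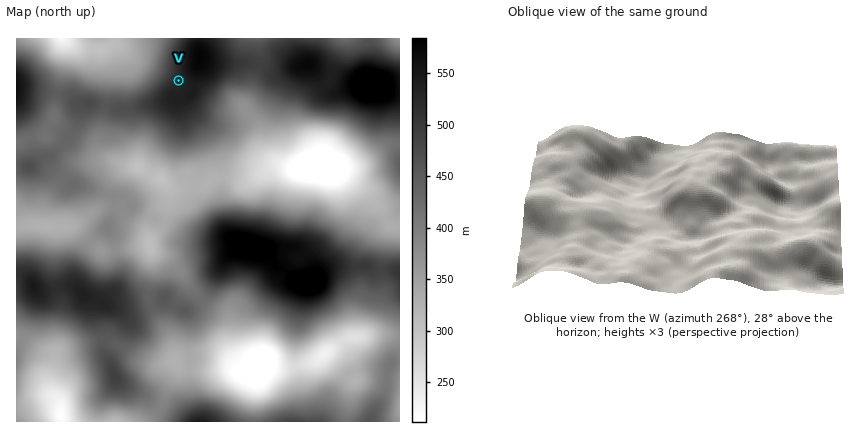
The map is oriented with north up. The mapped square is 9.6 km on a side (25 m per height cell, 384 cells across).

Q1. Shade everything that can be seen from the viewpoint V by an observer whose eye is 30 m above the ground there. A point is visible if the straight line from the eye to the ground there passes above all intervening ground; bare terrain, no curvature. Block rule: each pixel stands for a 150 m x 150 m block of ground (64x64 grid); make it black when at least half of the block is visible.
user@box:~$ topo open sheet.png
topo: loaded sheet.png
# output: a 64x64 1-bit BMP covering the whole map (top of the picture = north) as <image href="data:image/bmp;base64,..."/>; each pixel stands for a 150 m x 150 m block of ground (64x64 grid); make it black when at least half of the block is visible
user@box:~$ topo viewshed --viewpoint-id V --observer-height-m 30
<image width="64" height="64" href="data:image/bmp;base64,Qk0+AgAAAAAAAD4AAAAoAAAAQAAAAEAAAAABAAEAAAAAAAACAAATCwAAEwsAAAIAAAAAAAAA////AAAAAAAAAAD/8AAAAAAAAH/gAAAAAAAAf8AAAAAAAAA/wAAAAAAABgEAAAAAAAAcAAAAAAAAADgAAAAAAAAAwAAAAAAAAAAAAAAAAAAAAAAAAAAAAAAAAAAAAAAAAAAAAAAAAAAAAAAAAAAAAAAAAAAAAAAAAAAAAAAAAAAAAAYAAAAAAAAAHAAAAAAAAAAcAAAAAAAAAH4cAAAAAAAB/j4AAAAABA///gAAAAAMH//8AAAAAB4///wAAAAAP////AADwAF////8AAPgA///+A+AAfAH///wD8AAeP///MAP4AB////4AA3gAG////gAD+Dv5/8/+AAH/////wAAAAf////gAAIAA////AAAAAAB///gAAAAAAD/4AAAAAAAAAAAAAAAAAAAAAAAAAAAAAAAAAABAHgAAAAAAAEB+AAAAAAAAw/4AAAAAAADH/AAAAAAAAc/8AAAAAAAB3/wAAAAAAAH//AAAAAAAAf/8AAAAAAAB//4AAAAAAAP+fAAAAAAABDx8AAAAAAAcPA4AAAAAADw8DgAAAAAAfD4PuAAAAAR8Pg/8CAAAHHg/H/+eAAB++D+f//8AAP/4P////wAB//g/////AAH5+D////+AA+D4P////4AB4DA///8/AAHgAD///58AAGAAP///hwAAAAA/5/+AAAAAAD/H/8AAAAAAA=="/>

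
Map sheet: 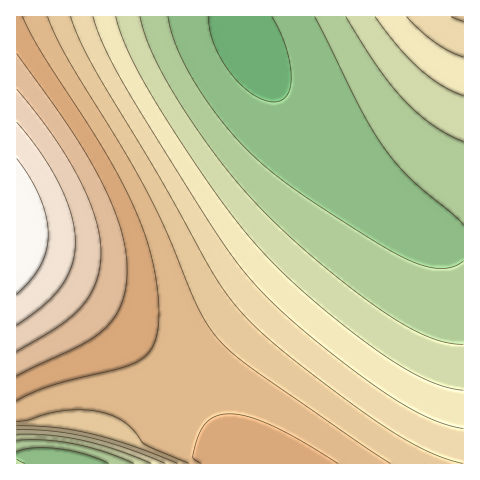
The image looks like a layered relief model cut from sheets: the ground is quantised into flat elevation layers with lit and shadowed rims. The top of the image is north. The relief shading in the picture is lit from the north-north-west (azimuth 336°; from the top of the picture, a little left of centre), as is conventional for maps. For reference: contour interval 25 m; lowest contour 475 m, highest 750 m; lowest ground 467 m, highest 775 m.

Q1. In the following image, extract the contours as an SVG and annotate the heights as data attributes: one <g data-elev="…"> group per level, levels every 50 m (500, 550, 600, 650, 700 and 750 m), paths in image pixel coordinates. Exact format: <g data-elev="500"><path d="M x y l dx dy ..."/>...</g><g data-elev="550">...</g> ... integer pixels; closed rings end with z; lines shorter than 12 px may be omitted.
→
<g data-elev="500"><path d="M17 452l16-4 26 1 26 5 24 9"/><path d="M463 261l-10 6-13 2-15-3-18-7-28-15-53-34-56-40-35-33-33-43-13-21-10-21-7-19-4-16"/><path d="M315 17l46 92 23 39 27 31 41 35 11 11"/></g><g data-elev="550"><path d="M17 434l32 1 33 5 33 9 36 14"/><path d="M463 390l-17-3-19-7-21-11-23-14-65-51-28-25-25-24-22-26-22-29-56-83-33-57-10-24-6-19"/><path d="M375 17l23 30 21 21 22 17 22 11"/></g><g data-elev="600"><path d="M463 463l-19-5-21-9-48-29-89-66-27-23-19-20-14-18-13-20-53-94-61-103-18-33-10-26"/><path d="M17 426l39 2 35 6 40 11 47 18"/><path d="M451 17l12 4"/></g><g data-elev="650"><path d="M338 463l-37-22-28-15-24-9-19-3-16 3-7 4-5 7-5 12-4 16 2 4 6 3"/><path d="M17 401l16-9 19-7 67-16 20-8 9-7 6-10 4-12 1-17-2-27-5-29-8-27-11-28-27-50-64-100-19-37"/></g><g data-elev="700"><path d="M17 351l43-25 22-20 8-12 6-13 4-14 1-15-1-16-5-18-16-39-26-44-36-46"/></g><g data-elev="750"><path d="M17 294l13-14 10-14 6-15 2-16-2-18-6-20-10-19-13-20"/></g>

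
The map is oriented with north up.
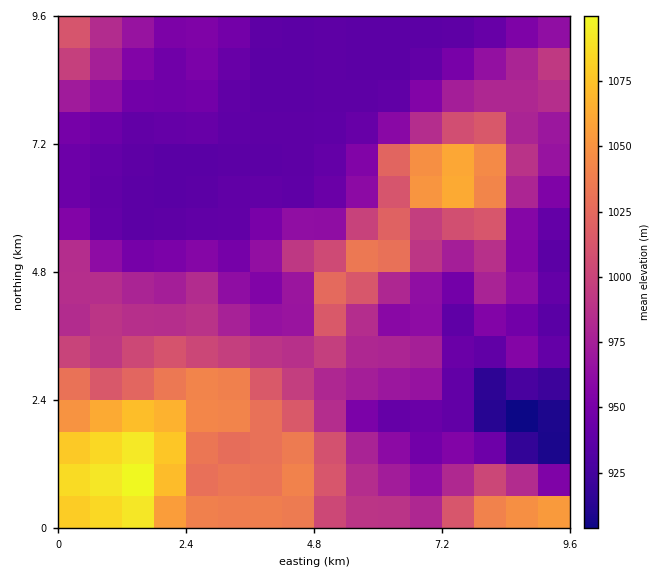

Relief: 900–1105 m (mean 980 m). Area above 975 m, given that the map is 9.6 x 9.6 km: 42.8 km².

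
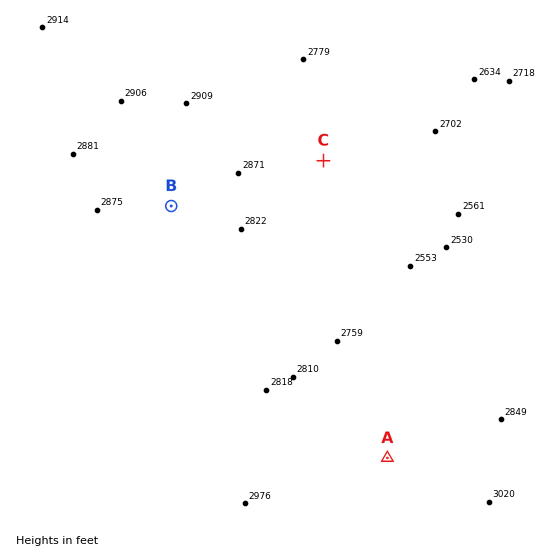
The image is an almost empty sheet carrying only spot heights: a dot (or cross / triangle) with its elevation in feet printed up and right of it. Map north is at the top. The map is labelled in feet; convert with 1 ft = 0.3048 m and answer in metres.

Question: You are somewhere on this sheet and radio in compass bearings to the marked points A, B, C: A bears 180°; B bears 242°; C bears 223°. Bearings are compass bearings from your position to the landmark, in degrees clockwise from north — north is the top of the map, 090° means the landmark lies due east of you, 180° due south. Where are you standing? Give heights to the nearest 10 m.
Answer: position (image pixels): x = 387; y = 91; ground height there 810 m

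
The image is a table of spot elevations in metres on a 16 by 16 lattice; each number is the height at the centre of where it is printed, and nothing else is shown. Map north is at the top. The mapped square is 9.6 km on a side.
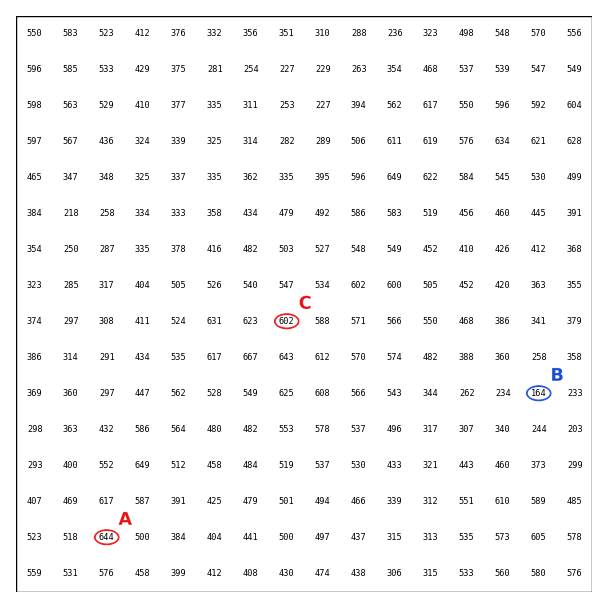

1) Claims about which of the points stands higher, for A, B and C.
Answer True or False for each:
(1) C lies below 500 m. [False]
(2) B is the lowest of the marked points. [True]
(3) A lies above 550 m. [True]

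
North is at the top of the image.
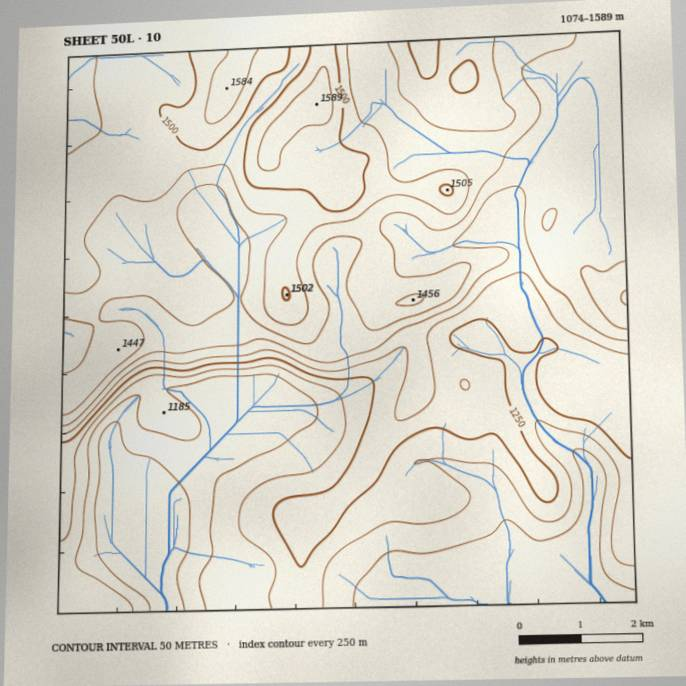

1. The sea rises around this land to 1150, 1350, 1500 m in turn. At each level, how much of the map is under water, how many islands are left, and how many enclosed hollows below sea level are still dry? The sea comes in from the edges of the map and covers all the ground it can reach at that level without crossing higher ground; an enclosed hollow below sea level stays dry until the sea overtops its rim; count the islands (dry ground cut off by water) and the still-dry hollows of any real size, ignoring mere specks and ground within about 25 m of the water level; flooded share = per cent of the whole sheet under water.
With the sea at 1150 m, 15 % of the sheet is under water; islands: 0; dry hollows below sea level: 0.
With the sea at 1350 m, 48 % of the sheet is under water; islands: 0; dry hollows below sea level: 0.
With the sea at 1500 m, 93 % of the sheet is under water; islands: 0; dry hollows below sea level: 0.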